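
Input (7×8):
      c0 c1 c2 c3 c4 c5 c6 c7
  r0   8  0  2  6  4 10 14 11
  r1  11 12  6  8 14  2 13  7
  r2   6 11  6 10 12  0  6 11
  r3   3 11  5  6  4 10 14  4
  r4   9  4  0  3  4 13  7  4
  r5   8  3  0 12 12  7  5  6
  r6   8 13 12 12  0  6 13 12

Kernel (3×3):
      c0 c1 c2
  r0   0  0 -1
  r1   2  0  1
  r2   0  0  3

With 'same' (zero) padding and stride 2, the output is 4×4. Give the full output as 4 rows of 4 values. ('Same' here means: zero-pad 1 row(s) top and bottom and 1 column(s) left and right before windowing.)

Output[0,0]: The receptive field on the zero-padded input at this output position is [0 0 0 / 0 8 0 / 0 11 12]. Elementwise product with the kernel and sum: 0·-1 + 0·2 + 0·1 + 12·3.
Output[0,1]: The receptive field on the zero-padded input at this output position is [0 0 0 / 0 2 6 / 12 6 8]. Elementwise product with the kernel and sum: 0·-1 + 0·2 + 6·1 + 8·3.

36 30 28 52
32 42 48 16
2 41 30 44
10 26 23 18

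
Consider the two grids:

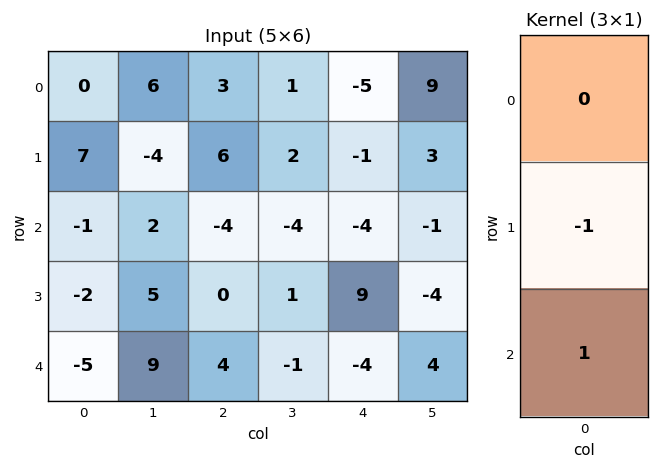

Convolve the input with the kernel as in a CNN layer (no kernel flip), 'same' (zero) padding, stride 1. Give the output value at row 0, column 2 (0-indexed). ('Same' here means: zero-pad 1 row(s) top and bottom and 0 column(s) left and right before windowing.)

3

The receptive field on the zero-padded input at this output position is [0 / 3 / 6]. Elementwise product with the kernel and sum: 3·-1 + 6·1.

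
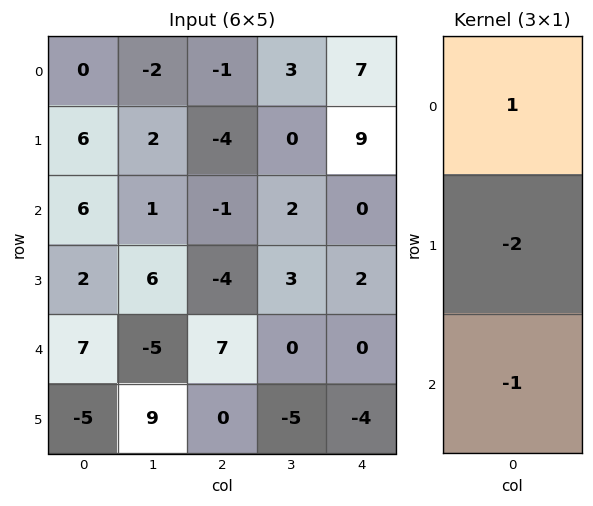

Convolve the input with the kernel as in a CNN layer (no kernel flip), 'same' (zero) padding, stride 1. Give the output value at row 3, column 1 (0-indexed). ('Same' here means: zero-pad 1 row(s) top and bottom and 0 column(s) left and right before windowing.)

The receptive field on the zero-padded input at this output position is [1 / 6 / -5]. Elementwise product with the kernel and sum: 1·1 + 6·-2 + -5·-1.

-6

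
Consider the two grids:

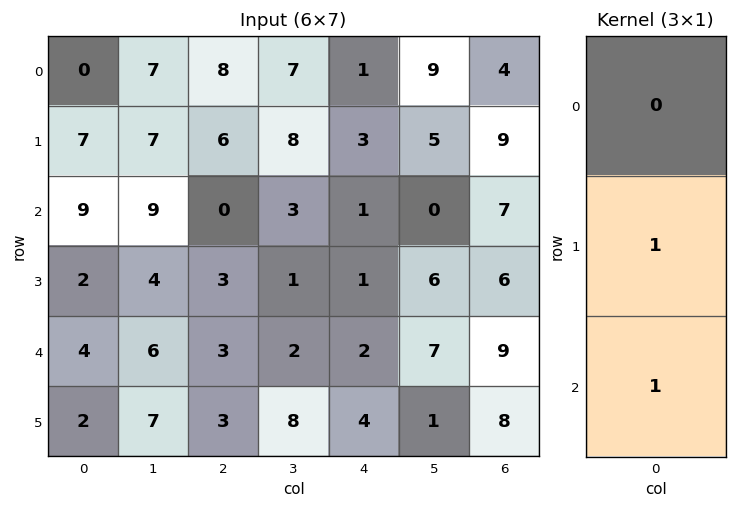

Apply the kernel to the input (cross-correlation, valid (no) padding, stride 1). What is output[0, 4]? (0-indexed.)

The receptive field on the input at this output position is [1 / 3 / 1]. Elementwise product with the kernel and sum: 3·1 + 1·1.

4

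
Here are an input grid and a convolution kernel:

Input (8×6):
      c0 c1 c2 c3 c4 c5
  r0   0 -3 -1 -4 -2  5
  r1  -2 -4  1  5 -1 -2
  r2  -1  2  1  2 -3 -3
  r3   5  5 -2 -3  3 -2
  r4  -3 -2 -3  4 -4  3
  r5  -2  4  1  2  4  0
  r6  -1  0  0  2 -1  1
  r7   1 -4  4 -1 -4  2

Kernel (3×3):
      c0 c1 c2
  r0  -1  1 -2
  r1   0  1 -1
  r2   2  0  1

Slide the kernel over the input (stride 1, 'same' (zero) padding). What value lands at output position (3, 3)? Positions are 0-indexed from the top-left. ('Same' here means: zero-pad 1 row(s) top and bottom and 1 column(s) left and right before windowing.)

-9

The receptive field on the zero-padded input at this output position is [1 2 -3 / -2 -3 3 / -3 4 -4]. Elementwise product with the kernel and sum: 1·-1 + 2·1 + -3·-2 + -3·1 + 3·-1 + -3·2 + -4·1.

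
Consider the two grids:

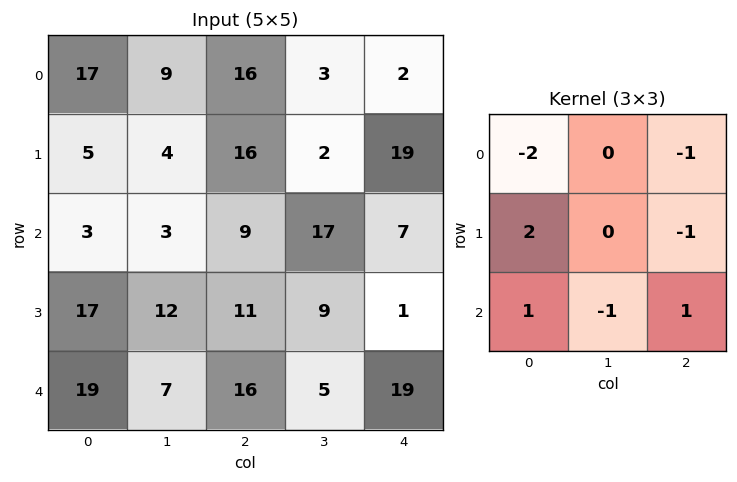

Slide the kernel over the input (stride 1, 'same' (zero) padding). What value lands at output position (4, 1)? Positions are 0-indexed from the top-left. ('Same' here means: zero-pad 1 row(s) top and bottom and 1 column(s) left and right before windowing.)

-23

The receptive field on the zero-padded input at this output position is [17 12 11 / 19 7 16 / 0 0 0]. Elementwise product with the kernel and sum: 17·-2 + 11·-1 + 19·2 + 16·-1 + 0·1 + 0·-1 + 0·1.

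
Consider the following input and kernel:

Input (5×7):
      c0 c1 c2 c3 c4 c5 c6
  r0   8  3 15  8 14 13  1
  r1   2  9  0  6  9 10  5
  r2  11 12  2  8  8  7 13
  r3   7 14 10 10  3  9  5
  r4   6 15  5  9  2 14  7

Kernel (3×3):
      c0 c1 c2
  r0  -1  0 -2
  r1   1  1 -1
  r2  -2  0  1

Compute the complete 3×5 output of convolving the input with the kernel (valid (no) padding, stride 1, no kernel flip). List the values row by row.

Output[0,0]: The receptive field on the input at this output position is [8 3 15 / 2 9 0 / 11 12 2]. Elementwise product with the kernel and sum: 8·-1 + 15·-2 + 2·1 + 9·1 + 0·-1 + 11·-2 + 2·1.
Output[0,1]: The receptive field on the input at this output position is [3 15 8 / 9 0 6 / 12 2 8]. Elementwise product with the kernel and sum: 3·-1 + 8·-2 + 9·1 + 0·1 + 6·-1 + 12·-2 + 8·1.

-47 -32 -42 -38 -5
15 -33 -33 -28 -18
-11 -35 -9 -22 -24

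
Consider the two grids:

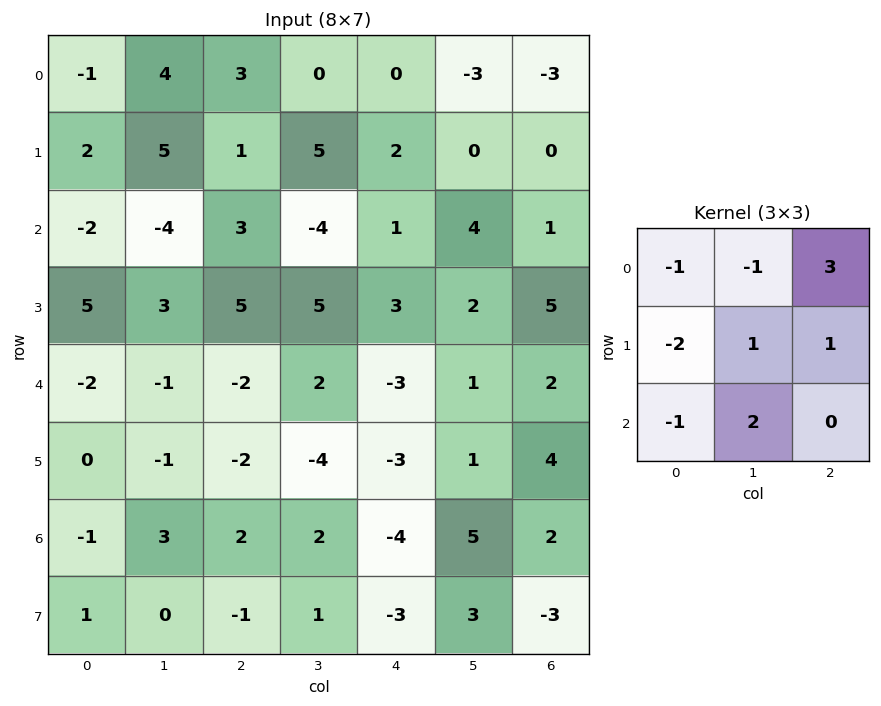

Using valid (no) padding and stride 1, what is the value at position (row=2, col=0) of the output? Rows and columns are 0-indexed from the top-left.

The receptive field on the input at this output position is [-2 -4 3 / 5 3 5 / -2 -1 -2]. Elementwise product with the kernel and sum: -2·-1 + -4·-1 + 3·3 + 5·-2 + 3·1 + 5·1 + -2·-1 + -1·2.

13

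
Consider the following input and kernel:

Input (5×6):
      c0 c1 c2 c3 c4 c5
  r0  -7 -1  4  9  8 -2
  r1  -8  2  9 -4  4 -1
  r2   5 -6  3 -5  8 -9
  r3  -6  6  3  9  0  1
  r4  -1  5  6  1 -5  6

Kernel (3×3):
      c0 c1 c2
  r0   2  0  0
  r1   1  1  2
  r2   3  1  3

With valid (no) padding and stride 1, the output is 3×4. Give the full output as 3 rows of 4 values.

16 -29 49 -18
-14 39 50 7
36 39 22 17

Output[0,0]: The receptive field on the input at this output position is [-7 -1 4 / -8 2 9 / 5 -6 3]. Elementwise product with the kernel and sum: -7·2 + -8·1 + 2·1 + 9·2 + 5·3 + -6·1 + 3·3.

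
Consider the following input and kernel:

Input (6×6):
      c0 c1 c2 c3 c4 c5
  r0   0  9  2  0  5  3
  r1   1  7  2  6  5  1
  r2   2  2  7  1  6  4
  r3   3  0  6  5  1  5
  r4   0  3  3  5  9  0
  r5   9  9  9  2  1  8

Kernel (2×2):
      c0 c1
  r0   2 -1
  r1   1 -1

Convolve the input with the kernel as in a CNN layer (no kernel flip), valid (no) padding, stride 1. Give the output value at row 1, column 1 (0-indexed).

The receptive field on the input at this output position is [7 2 / 2 7]. Elementwise product with the kernel and sum: 7·2 + 2·-1 + 2·1 + 7·-1.

7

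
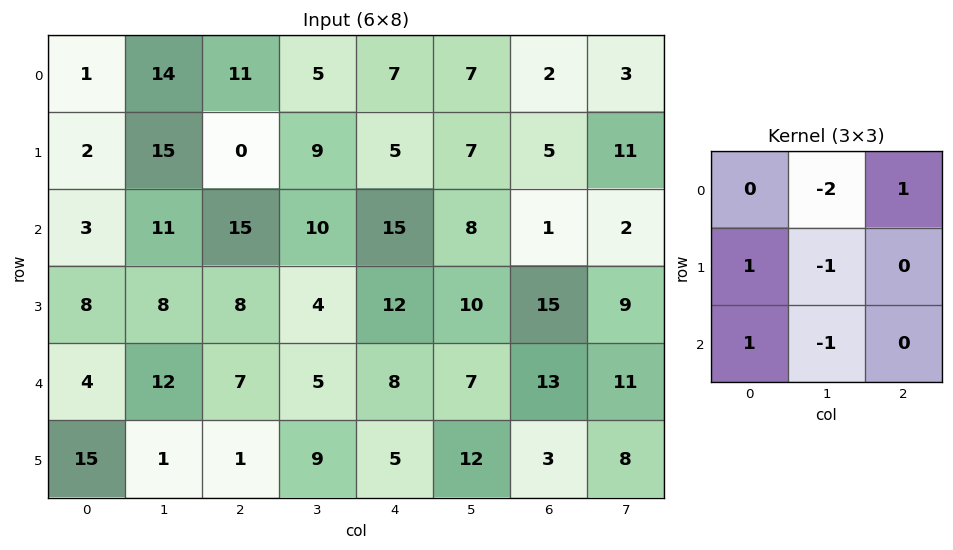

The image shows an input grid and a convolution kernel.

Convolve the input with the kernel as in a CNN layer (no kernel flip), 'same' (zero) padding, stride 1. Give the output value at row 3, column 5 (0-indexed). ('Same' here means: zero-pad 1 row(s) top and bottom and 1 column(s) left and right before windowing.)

-12

The receptive field on the zero-padded input at this output position is [15 8 1 / 12 10 15 / 8 7 13]. Elementwise product with the kernel and sum: 8·-2 + 1·1 + 12·1 + 10·-1 + 8·1 + 7·-1.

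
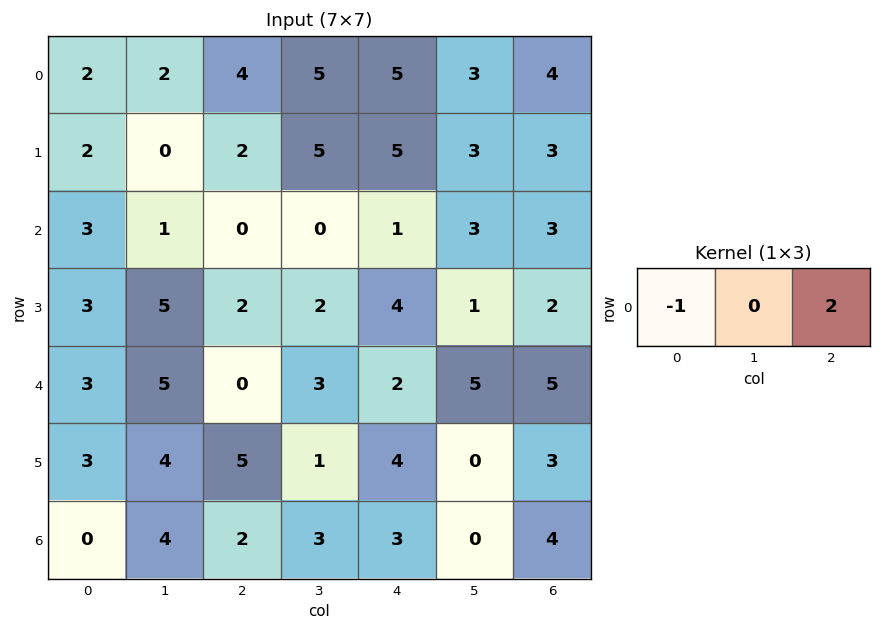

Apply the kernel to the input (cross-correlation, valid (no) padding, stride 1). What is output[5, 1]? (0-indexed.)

The receptive field on the input at this output position is [4 5 1]. Elementwise product with the kernel and sum: 4·-1 + 1·2.

-2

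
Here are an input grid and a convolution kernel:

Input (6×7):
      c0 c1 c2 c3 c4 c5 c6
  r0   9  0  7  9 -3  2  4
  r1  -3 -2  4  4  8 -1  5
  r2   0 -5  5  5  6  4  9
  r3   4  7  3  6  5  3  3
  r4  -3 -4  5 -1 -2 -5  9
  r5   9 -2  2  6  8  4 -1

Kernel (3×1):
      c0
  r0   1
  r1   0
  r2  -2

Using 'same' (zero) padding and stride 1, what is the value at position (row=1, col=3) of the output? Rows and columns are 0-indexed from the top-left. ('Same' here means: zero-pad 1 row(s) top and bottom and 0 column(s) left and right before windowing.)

The receptive field on the zero-padded input at this output position is [9 / 4 / 5]. Elementwise product with the kernel and sum: 9·1 + 5·-2.

-1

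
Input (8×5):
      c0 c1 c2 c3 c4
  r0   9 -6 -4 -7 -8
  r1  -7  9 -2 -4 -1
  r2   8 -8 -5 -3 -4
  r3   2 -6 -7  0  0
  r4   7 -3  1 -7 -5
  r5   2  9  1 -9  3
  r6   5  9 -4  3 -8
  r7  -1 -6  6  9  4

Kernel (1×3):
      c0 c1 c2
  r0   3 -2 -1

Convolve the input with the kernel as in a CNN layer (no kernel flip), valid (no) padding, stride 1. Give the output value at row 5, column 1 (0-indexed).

34

The receptive field on the input at this output position is [9 1 -9]. Elementwise product with the kernel and sum: 9·3 + 1·-2 + -9·-1.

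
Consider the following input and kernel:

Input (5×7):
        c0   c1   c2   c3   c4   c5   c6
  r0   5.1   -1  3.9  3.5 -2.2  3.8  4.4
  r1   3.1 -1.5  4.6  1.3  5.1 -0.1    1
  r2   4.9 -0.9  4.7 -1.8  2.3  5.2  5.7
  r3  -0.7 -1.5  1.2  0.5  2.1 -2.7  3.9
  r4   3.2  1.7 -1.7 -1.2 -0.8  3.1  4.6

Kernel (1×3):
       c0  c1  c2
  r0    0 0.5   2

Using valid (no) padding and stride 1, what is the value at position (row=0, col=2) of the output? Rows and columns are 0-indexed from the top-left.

-2.65

The receptive field on the input at this output position is [3.9 3.5 -2.2]. Elementwise product with the kernel and sum: 3.5·0.5 + -2.2·2.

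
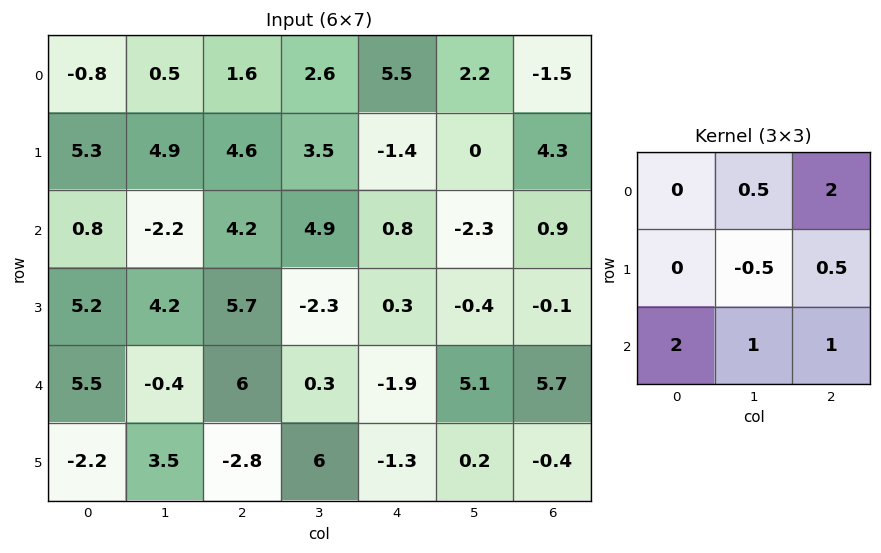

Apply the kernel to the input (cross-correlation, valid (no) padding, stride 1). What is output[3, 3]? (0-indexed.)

13.75

The receptive field on the input at this output position is [-2.3 0.3 -0.4 / 0.3 -1.9 5.1 / 6 -1.3 0.2]. Elementwise product with the kernel and sum: 0.3·0.5 + -0.4·2 + -1.9·-0.5 + 5.1·0.5 + 6·2 + -1.3·1 + 0.2·1.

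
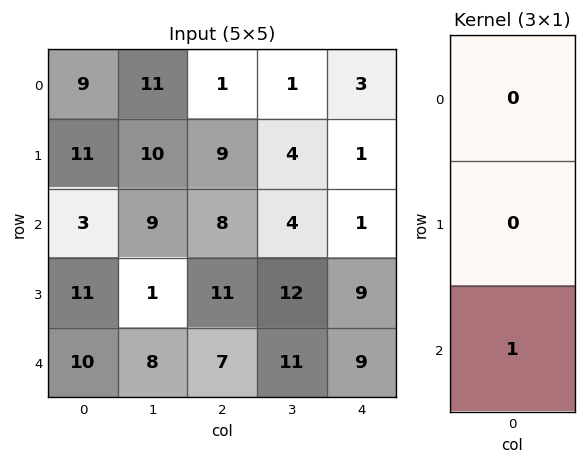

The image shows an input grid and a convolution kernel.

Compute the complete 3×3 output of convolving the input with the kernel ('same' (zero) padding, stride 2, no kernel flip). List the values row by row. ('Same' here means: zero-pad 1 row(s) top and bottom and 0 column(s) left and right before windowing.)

Output[0,0]: The receptive field on the zero-padded input at this output position is [0 / 9 / 11]. Elementwise product with the kernel and sum: 11·1.
Output[0,1]: The receptive field on the zero-padded input at this output position is [0 / 1 / 9]. Elementwise product with the kernel and sum: 9·1.

11 9 1
11 11 9
0 0 0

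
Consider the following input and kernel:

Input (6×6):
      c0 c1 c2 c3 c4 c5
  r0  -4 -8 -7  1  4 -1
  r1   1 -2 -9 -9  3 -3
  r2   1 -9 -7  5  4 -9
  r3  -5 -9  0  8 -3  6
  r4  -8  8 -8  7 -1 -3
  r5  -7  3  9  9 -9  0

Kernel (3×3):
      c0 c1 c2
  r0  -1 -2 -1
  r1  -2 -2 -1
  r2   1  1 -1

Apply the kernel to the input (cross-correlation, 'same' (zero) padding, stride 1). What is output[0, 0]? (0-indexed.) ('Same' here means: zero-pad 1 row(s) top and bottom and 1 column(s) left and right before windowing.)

The receptive field on the zero-padded input at this output position is [0 0 0 / 0 -4 -8 / 0 1 -2]. Elementwise product with the kernel and sum: 0·-1 + 0·-2 + 0·-1 + 0·-2 + -4·-2 + -8·-1 + 0·1 + 1·1 + -2·-1.

19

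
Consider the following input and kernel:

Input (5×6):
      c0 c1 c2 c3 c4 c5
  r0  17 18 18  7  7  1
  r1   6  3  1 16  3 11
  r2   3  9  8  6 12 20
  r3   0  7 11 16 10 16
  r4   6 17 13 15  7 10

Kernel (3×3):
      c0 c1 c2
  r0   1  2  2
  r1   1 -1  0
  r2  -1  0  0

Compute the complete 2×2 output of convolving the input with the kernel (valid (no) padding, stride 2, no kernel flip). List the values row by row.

Output[0,0]: The receptive field on the input at this output position is [17 18 18 / 6 3 1 / 3 9 8]. Elementwise product with the kernel and sum: 17·1 + 18·2 + 18·2 + 6·1 + 3·-1 + 3·-1.

89 23
24 26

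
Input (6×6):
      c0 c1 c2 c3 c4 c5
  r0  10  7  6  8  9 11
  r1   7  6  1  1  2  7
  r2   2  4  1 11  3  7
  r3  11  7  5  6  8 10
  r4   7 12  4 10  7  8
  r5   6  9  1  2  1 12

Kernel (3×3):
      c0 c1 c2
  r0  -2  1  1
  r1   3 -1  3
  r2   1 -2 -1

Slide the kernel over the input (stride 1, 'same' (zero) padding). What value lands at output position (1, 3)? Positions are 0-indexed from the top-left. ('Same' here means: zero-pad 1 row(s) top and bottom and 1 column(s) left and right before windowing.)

-11

The receptive field on the zero-padded input at this output position is [6 8 9 / 1 1 2 / 1 11 3]. Elementwise product with the kernel and sum: 6·-2 + 8·1 + 9·1 + 1·3 + 1·-1 + 2·3 + 1·1 + 11·-2 + 3·-1.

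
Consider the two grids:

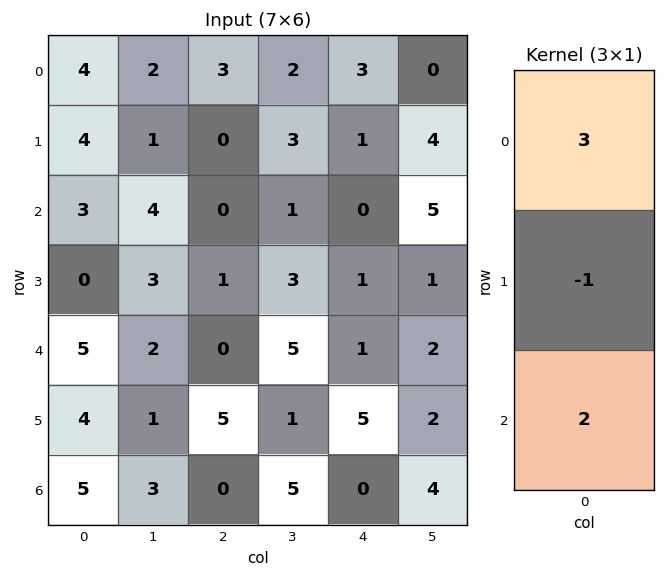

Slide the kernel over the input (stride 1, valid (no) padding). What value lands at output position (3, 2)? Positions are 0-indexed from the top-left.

The receptive field on the input at this output position is [1 / 0 / 5]. Elementwise product with the kernel and sum: 1·3 + 0·-1 + 5·2.

13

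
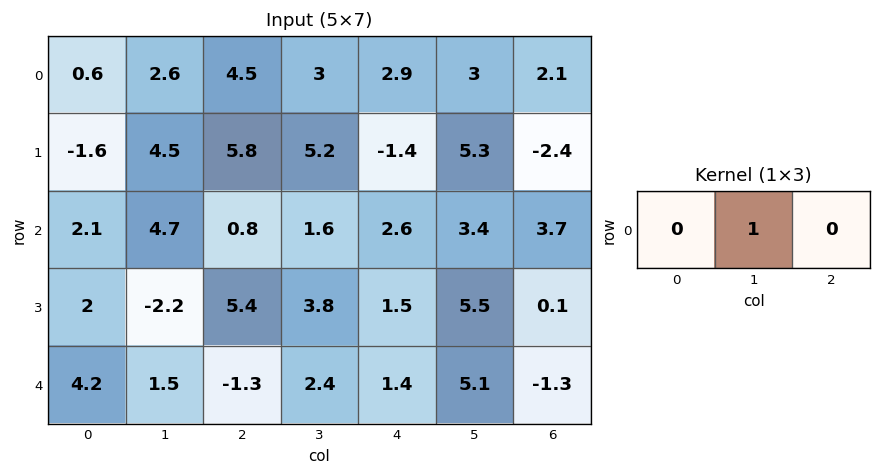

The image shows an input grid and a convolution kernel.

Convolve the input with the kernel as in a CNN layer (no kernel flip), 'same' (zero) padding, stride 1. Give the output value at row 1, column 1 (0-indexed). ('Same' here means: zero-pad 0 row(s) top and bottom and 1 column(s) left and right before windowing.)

The receptive field on the zero-padded input at this output position is [-1.6 4.5 5.8]. Elementwise product with the kernel and sum: 4.5·1.

4.5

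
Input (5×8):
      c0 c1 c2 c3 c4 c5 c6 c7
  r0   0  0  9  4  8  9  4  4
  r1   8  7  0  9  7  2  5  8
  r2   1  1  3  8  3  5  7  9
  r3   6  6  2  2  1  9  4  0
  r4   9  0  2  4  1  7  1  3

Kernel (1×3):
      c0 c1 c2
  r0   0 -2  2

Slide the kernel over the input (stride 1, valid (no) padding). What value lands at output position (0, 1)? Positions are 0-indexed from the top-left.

-10

The receptive field on the input at this output position is [0 9 4]. Elementwise product with the kernel and sum: 9·-2 + 4·2.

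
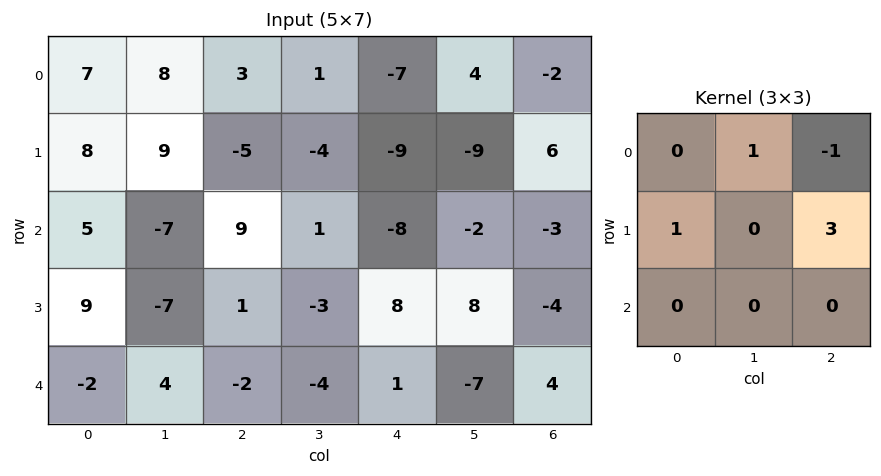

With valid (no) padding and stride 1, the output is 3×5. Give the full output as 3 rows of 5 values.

Output[0,0]: The receptive field on the input at this output position is [7 8 3 / 8 9 -5 / 5 -7 9]. Elementwise product with the kernel and sum: 8·1 + 3·-1 + 8·1 + -5·3.

-2 -1 -24 -42 15
46 -5 -10 -5 -32
-4 -8 34 15 -3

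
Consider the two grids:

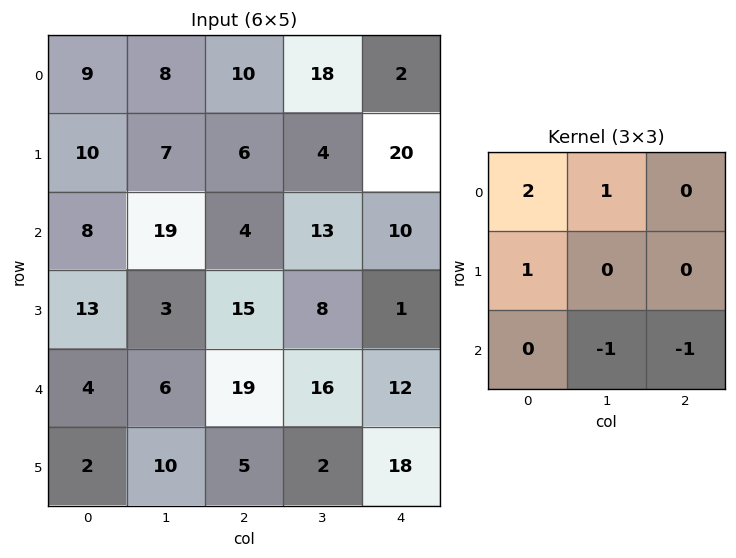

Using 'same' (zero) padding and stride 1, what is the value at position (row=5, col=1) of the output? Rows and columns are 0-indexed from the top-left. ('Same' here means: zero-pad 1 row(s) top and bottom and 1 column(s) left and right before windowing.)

16

The receptive field on the zero-padded input at this output position is [4 6 19 / 2 10 5 / 0 0 0]. Elementwise product with the kernel and sum: 4·2 + 6·1 + 2·1 + 0·-1 + 0·-1.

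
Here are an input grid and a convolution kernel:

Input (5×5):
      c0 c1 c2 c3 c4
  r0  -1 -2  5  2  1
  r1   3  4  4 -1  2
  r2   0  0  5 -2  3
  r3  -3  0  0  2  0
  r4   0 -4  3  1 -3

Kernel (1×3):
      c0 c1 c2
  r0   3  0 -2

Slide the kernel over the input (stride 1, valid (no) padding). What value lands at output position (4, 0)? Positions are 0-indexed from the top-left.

The receptive field on the input at this output position is [0 -4 3]. Elementwise product with the kernel and sum: 0·3 + 3·-2.

-6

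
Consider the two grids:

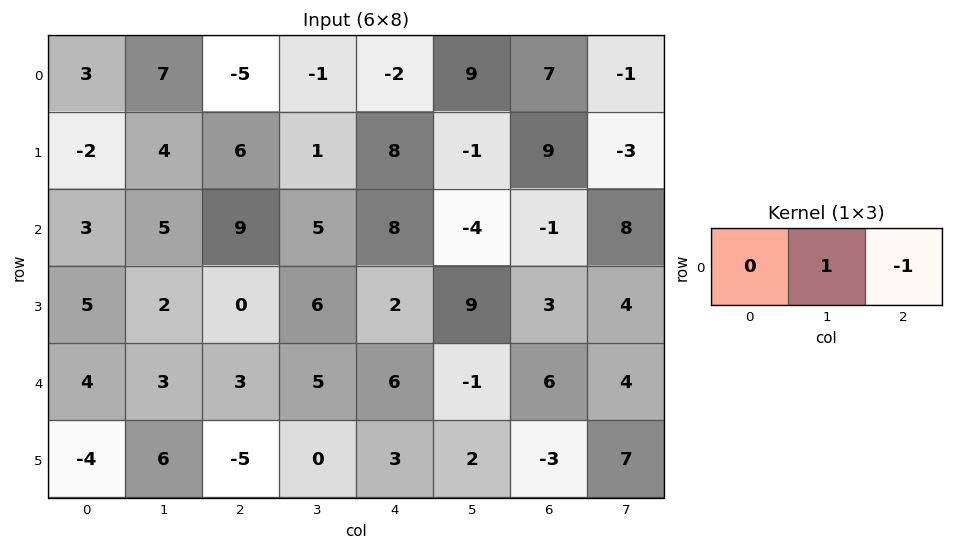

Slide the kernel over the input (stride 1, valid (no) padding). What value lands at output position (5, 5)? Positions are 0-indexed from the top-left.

-10

The receptive field on the input at this output position is [2 -3 7]. Elementwise product with the kernel and sum: -3·1 + 7·-1.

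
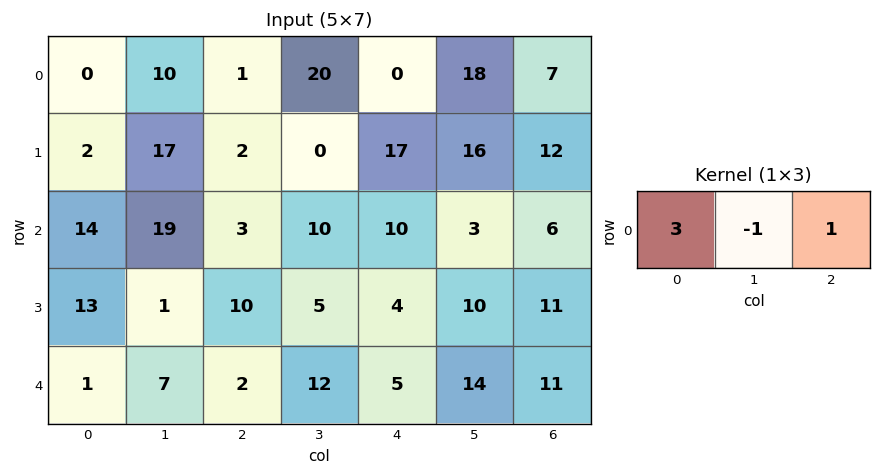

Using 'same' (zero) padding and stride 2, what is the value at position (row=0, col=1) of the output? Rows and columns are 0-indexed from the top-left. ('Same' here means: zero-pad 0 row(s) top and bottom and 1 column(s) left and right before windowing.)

49

The receptive field on the zero-padded input at this output position is [10 1 20]. Elementwise product with the kernel and sum: 10·3 + 1·-1 + 20·1.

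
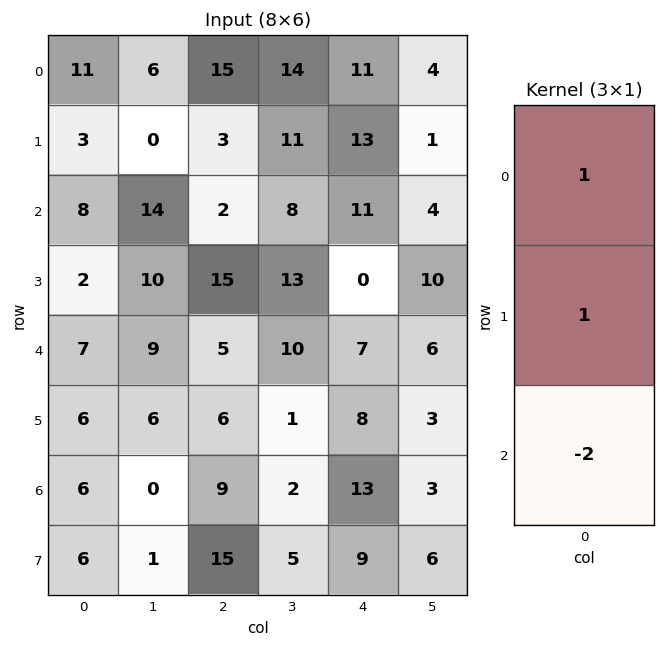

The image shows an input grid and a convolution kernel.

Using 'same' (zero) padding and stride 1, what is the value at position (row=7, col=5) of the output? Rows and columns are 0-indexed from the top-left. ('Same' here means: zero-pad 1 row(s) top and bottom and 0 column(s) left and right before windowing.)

9

The receptive field on the zero-padded input at this output position is [3 / 6 / 0]. Elementwise product with the kernel and sum: 3·1 + 6·1 + 0·-2.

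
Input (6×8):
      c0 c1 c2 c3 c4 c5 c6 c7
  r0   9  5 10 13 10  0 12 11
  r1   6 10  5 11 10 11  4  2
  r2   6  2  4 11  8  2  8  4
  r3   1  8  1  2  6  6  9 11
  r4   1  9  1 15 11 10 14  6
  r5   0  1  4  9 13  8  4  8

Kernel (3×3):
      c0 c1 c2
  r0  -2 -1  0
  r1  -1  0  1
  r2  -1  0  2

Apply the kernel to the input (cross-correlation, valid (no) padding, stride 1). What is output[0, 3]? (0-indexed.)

The receptive field on the input at this output position is [13 10 0 / 11 10 11 / 11 8 2]. Elementwise product with the kernel and sum: 13·-2 + 10·-1 + 11·-1 + 11·1 + 11·-1 + 2·2.

-43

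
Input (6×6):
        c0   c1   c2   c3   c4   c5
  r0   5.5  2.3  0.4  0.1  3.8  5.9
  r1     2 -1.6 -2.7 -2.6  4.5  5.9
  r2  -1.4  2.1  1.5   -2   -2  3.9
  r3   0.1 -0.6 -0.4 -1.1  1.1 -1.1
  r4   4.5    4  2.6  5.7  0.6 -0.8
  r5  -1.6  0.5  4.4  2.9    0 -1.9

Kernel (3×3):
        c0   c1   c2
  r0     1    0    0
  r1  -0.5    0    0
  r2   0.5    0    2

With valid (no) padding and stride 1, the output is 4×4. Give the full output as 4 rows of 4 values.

6.8 0.15 -1.5 8.2
1.95 -5.15 -1.45 -4.35
6 15.8 4.2 -0.2
5.85 3.45 0.5 -6.3

Output[0,0]: The receptive field on the input at this output position is [5.5 2.3 0.4 / 2 -1.6 -2.7 / -1.4 2.1 1.5]. Elementwise product with the kernel and sum: 5.5·1 + 2·-0.5 + -1.4·0.5 + 1.5·2.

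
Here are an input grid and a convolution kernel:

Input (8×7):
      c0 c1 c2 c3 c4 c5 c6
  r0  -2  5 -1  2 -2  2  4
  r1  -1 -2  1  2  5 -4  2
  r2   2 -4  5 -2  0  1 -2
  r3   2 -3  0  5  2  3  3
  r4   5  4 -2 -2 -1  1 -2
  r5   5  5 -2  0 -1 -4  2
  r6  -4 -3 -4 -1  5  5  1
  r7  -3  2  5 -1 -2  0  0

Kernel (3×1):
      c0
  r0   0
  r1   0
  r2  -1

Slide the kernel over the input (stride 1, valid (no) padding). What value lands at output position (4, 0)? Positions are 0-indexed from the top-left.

4

The receptive field on the input at this output position is [5 / 5 / -4]. Elementwise product with the kernel and sum: -4·-1.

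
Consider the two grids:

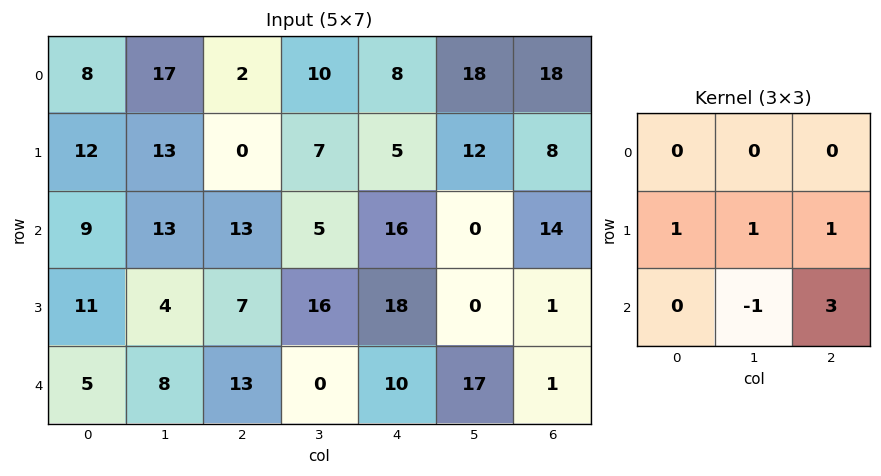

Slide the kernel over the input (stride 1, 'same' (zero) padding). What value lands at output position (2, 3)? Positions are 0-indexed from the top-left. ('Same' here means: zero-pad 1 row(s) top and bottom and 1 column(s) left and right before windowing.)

The receptive field on the zero-padded input at this output position is [0 7 5 / 13 5 16 / 7 16 18]. Elementwise product with the kernel and sum: 13·1 + 5·1 + 16·1 + 16·-1 + 18·3.

72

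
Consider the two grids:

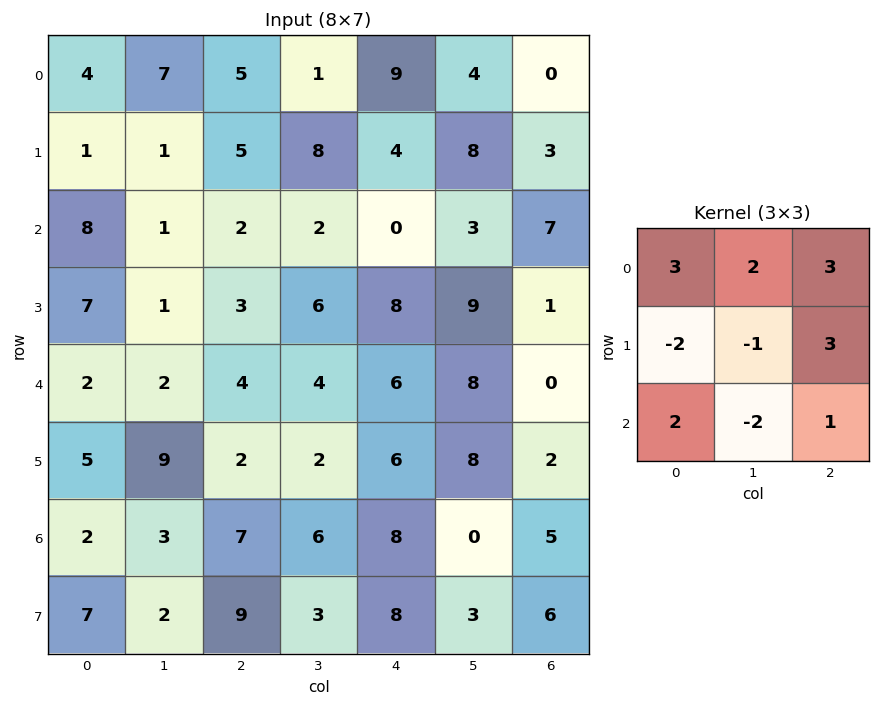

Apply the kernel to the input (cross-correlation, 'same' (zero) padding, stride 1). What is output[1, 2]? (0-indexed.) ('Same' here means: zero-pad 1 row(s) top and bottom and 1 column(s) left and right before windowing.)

The receptive field on the zero-padded input at this output position is [7 5 1 / 1 5 8 / 1 2 2]. Elementwise product with the kernel and sum: 7·3 + 5·2 + 1·3 + 1·-2 + 5·-1 + 8·3 + 1·2 + 2·-2 + 2·1.

51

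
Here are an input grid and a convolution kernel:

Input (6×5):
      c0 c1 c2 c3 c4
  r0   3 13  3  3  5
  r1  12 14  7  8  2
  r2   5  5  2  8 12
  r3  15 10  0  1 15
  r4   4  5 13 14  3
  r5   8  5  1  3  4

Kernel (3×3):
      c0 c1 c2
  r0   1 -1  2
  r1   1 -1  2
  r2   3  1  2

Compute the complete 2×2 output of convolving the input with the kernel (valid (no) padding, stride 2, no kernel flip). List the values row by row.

32 51
52 106

Output[0,0]: The receptive field on the input at this output position is [3 13 3 / 12 14 7 / 5 5 2]. Elementwise product with the kernel and sum: 3·1 + 13·-1 + 3·2 + 12·1 + 14·-1 + 7·2 + 5·3 + 5·1 + 2·2.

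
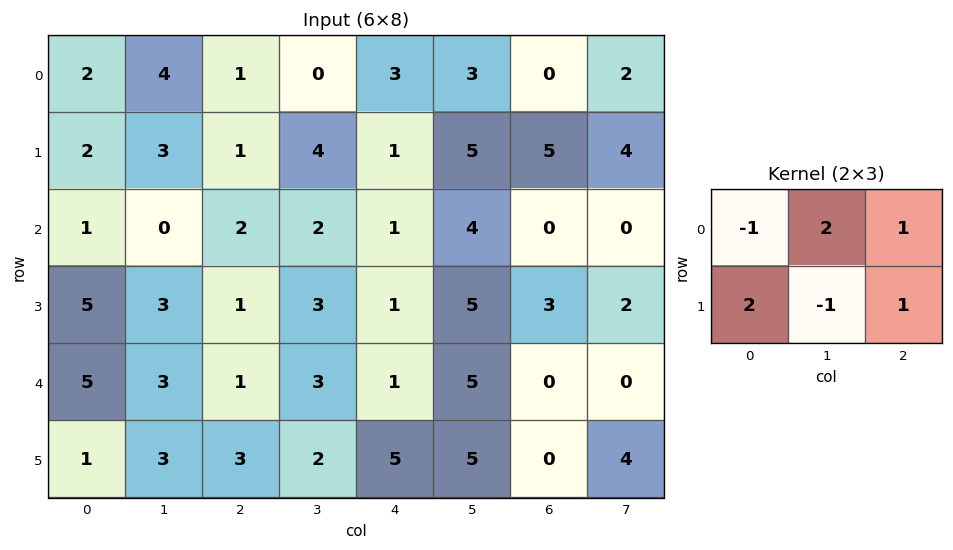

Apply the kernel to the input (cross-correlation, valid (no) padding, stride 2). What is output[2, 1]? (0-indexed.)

15

The receptive field on the input at this output position is [1 3 1 / 3 2 5]. Elementwise product with the kernel and sum: 1·-1 + 3·2 + 1·1 + 3·2 + 2·-1 + 5·1.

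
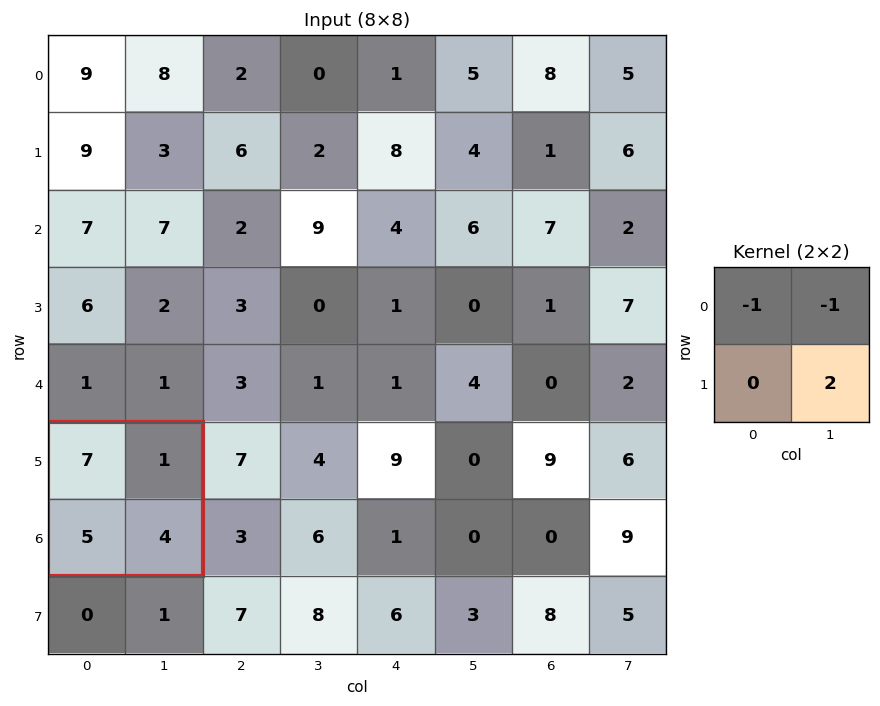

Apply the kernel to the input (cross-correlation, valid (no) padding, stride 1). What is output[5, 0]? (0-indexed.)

0

The receptive field on the input at this output position is [7 1 / 5 4]. Elementwise product with the kernel and sum: 7·-1 + 1·-1 + 4·2.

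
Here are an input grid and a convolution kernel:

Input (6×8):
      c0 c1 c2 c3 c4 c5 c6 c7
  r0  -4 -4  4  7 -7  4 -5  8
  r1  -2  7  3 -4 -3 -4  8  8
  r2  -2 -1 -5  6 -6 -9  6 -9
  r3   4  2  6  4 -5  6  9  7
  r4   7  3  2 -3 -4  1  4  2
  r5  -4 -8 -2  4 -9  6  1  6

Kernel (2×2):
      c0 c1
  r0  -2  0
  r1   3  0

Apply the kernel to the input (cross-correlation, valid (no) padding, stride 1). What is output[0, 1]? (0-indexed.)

29

The receptive field on the input at this output position is [-4 4 / 7 3]. Elementwise product with the kernel and sum: -4·-2 + 7·3.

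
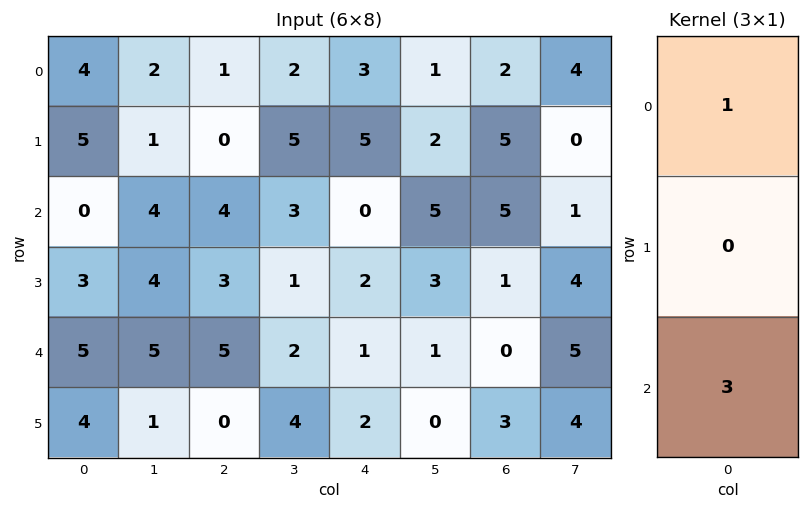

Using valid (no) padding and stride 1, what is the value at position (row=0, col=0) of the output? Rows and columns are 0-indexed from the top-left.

4

The receptive field on the input at this output position is [4 / 5 / 0]. Elementwise product with the kernel and sum: 4·1 + 0·3.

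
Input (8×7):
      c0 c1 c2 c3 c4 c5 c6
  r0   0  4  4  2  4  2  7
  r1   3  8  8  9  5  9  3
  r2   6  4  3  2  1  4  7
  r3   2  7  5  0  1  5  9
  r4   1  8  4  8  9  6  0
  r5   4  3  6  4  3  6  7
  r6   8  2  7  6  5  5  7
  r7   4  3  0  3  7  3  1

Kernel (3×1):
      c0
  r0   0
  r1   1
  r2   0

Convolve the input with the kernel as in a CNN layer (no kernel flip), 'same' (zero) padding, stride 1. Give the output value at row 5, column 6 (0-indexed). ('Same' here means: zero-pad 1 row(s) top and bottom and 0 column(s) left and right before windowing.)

7

The receptive field on the zero-padded input at this output position is [0 / 7 / 7]. Elementwise product with the kernel and sum: 7·1.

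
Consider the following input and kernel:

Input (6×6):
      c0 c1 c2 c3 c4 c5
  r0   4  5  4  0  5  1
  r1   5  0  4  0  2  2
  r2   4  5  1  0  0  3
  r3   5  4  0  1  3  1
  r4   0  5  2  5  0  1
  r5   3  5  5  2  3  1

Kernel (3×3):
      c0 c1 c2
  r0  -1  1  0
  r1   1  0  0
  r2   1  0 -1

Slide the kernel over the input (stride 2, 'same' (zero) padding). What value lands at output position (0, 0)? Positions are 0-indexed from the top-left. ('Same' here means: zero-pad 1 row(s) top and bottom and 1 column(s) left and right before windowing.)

The receptive field on the zero-padded input at this output position is [0 0 0 / 0 4 5 / 0 5 0]. Elementwise product with the kernel and sum: 0·-1 + 0·1 + 0·1 + 0·1 + 0·-1.

0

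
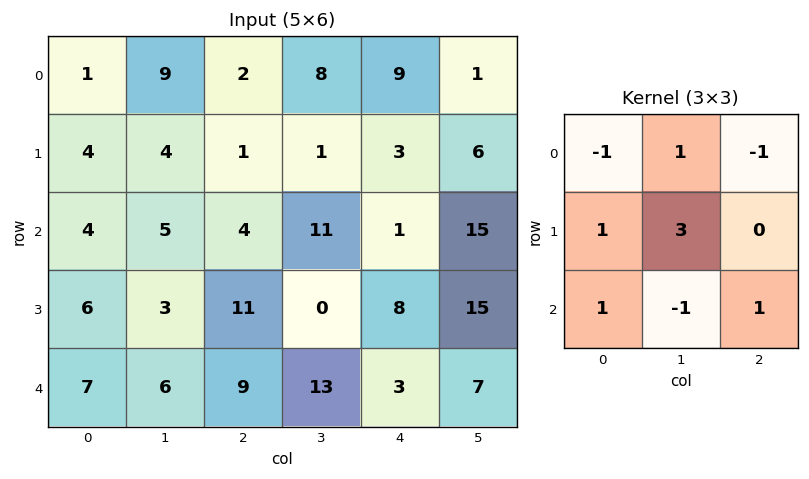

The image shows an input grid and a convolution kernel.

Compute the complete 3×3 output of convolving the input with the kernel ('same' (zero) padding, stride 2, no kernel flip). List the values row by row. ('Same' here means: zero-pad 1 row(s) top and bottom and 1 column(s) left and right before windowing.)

Output[0,0]: The receptive field on the zero-padded input at this output position is [0 0 0 / 0 1 9 / 0 4 4]. Elementwise product with the kernel and sum: 0·-1 + 0·1 + 0·-1 + 0·1 + 1·3 + 0·1 + 4·-1 + 4·1.

3 19 39
9 5 17
24 41 15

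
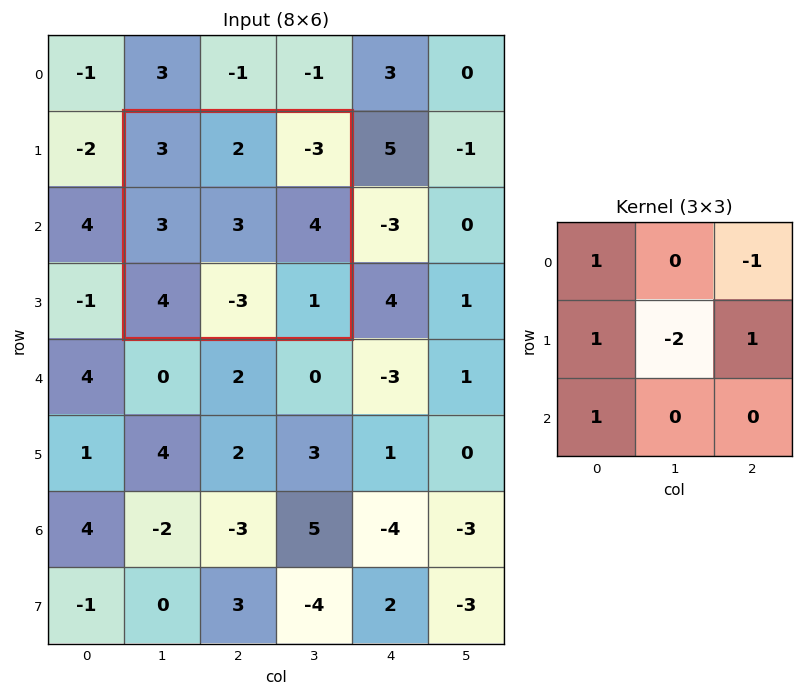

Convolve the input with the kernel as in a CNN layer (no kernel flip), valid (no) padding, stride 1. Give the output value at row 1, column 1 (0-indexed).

11

The receptive field on the input at this output position is [3 2 -3 / 3 3 4 / 4 -3 1]. Elementwise product with the kernel and sum: 3·1 + -3·-1 + 3·1 + 3·-2 + 4·1 + 4·1.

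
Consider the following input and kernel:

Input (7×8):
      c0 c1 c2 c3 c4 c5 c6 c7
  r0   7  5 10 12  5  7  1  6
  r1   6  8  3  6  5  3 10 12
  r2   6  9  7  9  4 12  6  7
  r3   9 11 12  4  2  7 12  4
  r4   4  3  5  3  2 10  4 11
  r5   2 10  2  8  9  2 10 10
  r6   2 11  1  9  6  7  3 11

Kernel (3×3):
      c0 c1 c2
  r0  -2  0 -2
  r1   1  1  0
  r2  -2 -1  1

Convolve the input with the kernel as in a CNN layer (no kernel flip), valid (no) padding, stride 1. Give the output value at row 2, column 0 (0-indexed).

The receptive field on the input at this output position is [6 9 7 / 9 11 12 / 4 3 5]. Elementwise product with the kernel and sum: 6·-2 + 7·-2 + 9·1 + 11·1 + 4·-2 + 3·-1 + 5·1.

-12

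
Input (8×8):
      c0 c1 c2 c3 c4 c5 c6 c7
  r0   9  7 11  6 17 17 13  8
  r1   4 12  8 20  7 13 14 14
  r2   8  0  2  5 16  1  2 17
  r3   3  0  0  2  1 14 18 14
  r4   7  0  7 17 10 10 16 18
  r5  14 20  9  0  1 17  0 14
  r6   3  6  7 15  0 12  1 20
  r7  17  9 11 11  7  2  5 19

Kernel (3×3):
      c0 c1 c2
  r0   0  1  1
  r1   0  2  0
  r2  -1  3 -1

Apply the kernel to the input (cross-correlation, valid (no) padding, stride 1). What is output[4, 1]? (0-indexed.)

42

The receptive field on the input at this output position is [0 7 17 / 20 9 0 / 6 7 15]. Elementwise product with the kernel and sum: 7·1 + 17·1 + 9·2 + 6·-1 + 7·3 + 15·-1.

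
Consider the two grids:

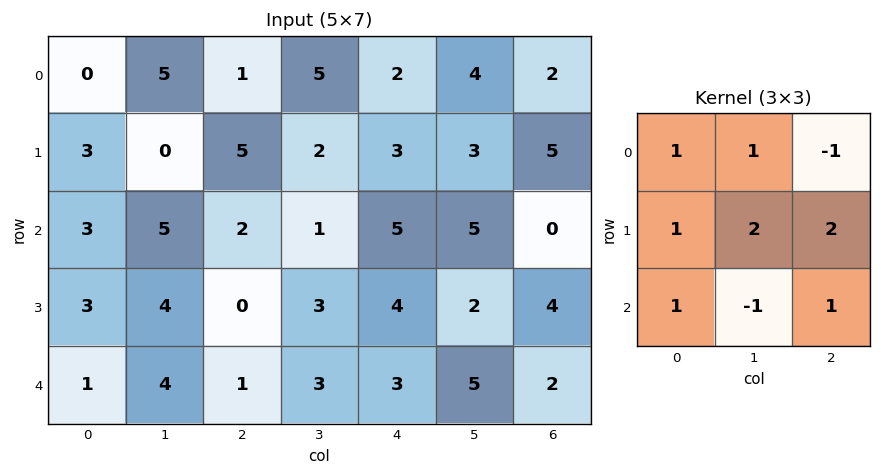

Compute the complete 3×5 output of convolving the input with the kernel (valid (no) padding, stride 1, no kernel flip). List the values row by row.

17 19 25 18 23
14 21 19 24 22
15 22 13 21 26

Output[0,0]: The receptive field on the input at this output position is [0 5 1 / 3 0 5 / 3 5 2]. Elementwise product with the kernel and sum: 0·1 + 5·1 + 1·-1 + 3·1 + 0·2 + 5·2 + 3·1 + 5·-1 + 2·1.
Output[0,1]: The receptive field on the input at this output position is [5 1 5 / 0 5 2 / 5 2 1]. Elementwise product with the kernel and sum: 5·1 + 1·1 + 5·-1 + 0·1 + 5·2 + 2·2 + 5·1 + 2·-1 + 1·1.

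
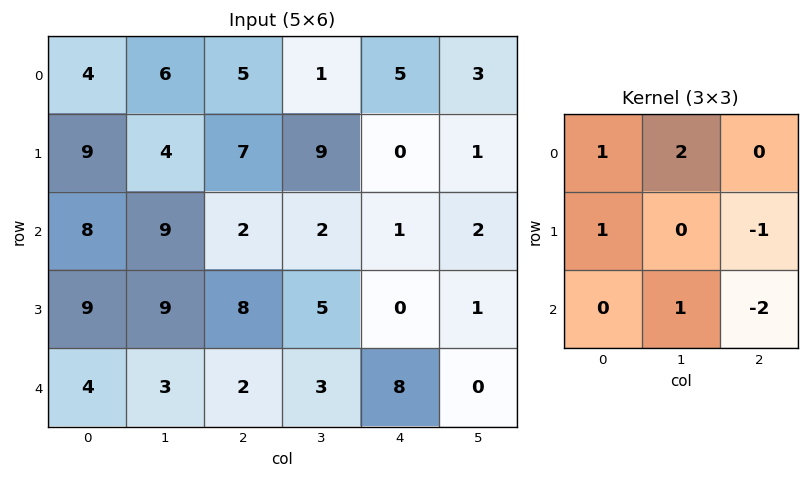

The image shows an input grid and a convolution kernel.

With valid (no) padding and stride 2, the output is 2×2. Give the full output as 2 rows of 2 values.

23 14
26 1

Output[0,0]: The receptive field on the input at this output position is [4 6 5 / 9 4 7 / 8 9 2]. Elementwise product with the kernel and sum: 4·1 + 6·2 + 9·1 + 7·-1 + 9·1 + 2·-2.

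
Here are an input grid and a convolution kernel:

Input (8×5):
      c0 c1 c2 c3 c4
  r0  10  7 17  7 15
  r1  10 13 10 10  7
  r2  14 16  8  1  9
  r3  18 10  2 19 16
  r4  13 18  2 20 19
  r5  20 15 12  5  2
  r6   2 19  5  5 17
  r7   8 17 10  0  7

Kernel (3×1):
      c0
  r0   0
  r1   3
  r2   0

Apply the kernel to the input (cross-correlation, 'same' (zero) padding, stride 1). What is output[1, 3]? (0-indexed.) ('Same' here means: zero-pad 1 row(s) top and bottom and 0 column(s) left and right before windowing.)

The receptive field on the zero-padded input at this output position is [7 / 10 / 1]. Elementwise product with the kernel and sum: 10·3.

30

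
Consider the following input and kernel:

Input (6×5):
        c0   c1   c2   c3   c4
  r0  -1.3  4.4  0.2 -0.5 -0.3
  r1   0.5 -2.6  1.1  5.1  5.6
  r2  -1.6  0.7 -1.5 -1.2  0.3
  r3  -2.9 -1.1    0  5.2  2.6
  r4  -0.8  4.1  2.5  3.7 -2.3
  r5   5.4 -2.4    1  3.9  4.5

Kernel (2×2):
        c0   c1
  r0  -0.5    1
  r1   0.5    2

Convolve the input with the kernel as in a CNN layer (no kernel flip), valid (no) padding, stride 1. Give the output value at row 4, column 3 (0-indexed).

The receptive field on the input at this output position is [3.7 -2.3 / 3.9 4.5]. Elementwise product with the kernel and sum: 3.7·-0.5 + -2.3·1 + 3.9·0.5 + 4.5·2.

6.8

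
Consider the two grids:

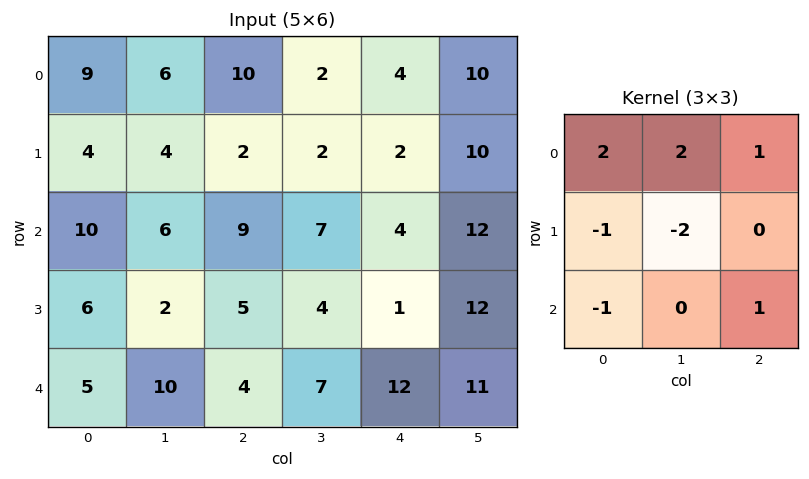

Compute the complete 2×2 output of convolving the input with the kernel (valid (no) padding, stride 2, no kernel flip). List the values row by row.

Output[0,0]: The receptive field on the input at this output position is [9 6 10 / 4 4 2 / 10 6 9]. Elementwise product with the kernel and sum: 9·2 + 6·2 + 10·1 + 4·-1 + 4·-2 + 10·-1 + 9·1.

27 17
30 31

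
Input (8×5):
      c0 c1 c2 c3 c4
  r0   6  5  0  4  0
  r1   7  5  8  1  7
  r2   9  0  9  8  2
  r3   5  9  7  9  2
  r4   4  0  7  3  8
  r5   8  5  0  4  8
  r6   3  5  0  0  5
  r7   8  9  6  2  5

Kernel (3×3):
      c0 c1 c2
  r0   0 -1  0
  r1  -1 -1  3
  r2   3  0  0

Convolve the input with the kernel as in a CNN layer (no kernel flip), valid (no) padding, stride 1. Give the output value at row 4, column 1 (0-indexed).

The receptive field on the input at this output position is [0 7 3 / 5 0 4 / 5 0 0]. Elementwise product with the kernel and sum: 7·-1 + 5·-1 + 0·-1 + 4·3 + 5·3.

15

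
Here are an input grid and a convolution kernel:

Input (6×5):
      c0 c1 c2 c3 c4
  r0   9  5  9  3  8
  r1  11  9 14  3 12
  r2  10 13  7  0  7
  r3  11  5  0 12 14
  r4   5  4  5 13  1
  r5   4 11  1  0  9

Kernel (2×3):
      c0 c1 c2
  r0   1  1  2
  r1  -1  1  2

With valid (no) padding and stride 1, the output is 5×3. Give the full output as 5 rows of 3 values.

58 31 41
65 23 48
31 39 61
25 56 50
28 25 37

Output[0,0]: The receptive field on the input at this output position is [9 5 9 / 11 9 14]. Elementwise product with the kernel and sum: 9·1 + 5·1 + 9·2 + 11·-1 + 9·1 + 14·2.
Output[0,1]: The receptive field on the input at this output position is [5 9 3 / 9 14 3]. Elementwise product with the kernel and sum: 5·1 + 9·1 + 3·2 + 9·-1 + 14·1 + 3·2.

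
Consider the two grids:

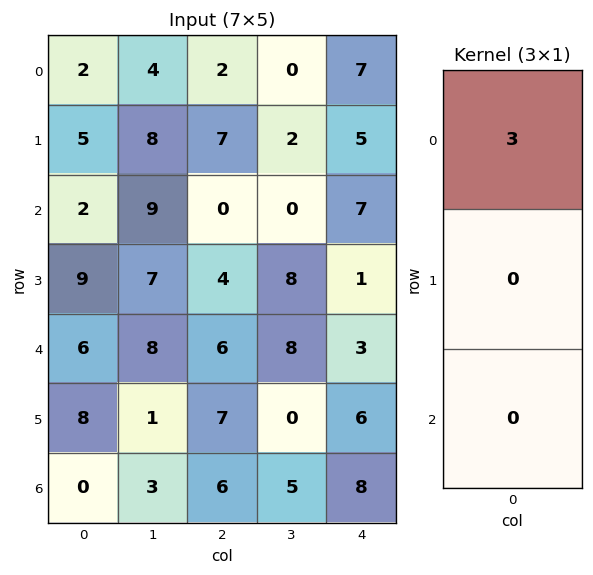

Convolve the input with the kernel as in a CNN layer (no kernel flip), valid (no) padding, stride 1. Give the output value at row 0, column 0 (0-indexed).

6

The receptive field on the input at this output position is [2 / 5 / 2]. Elementwise product with the kernel and sum: 2·3.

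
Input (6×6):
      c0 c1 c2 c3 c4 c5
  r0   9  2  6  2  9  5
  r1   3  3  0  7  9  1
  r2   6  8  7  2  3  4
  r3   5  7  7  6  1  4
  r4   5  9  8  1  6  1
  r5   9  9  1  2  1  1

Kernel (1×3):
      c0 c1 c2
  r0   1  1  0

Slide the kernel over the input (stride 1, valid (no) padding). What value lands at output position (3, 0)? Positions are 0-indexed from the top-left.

The receptive field on the input at this output position is [5 7 7]. Elementwise product with the kernel and sum: 5·1 + 7·1.

12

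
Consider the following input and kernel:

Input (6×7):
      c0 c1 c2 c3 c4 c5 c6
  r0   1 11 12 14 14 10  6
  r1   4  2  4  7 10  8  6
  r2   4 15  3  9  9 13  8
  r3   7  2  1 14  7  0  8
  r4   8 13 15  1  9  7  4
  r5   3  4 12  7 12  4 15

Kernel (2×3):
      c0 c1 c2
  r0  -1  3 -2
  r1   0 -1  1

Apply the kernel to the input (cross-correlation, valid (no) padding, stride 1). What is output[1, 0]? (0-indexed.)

The receptive field on the input at this output position is [4 2 4 / 4 15 3]. Elementwise product with the kernel and sum: 4·-1 + 2·3 + 4·-2 + 15·-1 + 3·1.

-18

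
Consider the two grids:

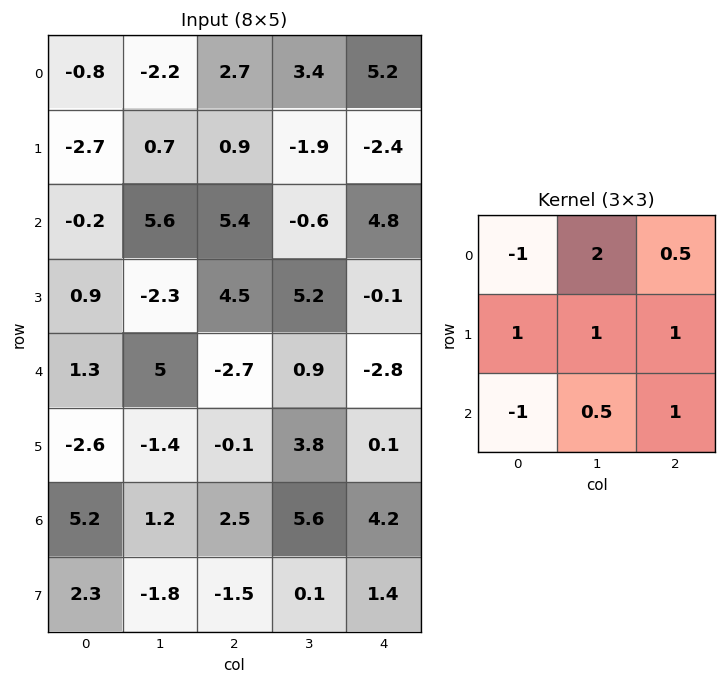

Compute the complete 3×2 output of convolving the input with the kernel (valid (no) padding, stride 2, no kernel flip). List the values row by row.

5.05 2.4
15.7 5.75
1.15 11.4

Output[0,0]: The receptive field on the input at this output position is [-0.8 -2.2 2.7 / -2.7 0.7 0.9 / -0.2 5.6 5.4]. Elementwise product with the kernel and sum: -0.8·-1 + -2.2·2 + 2.7·0.5 + -2.7·1 + 0.7·1 + 0.9·1 + -0.2·-1 + 5.6·0.5 + 5.4·1.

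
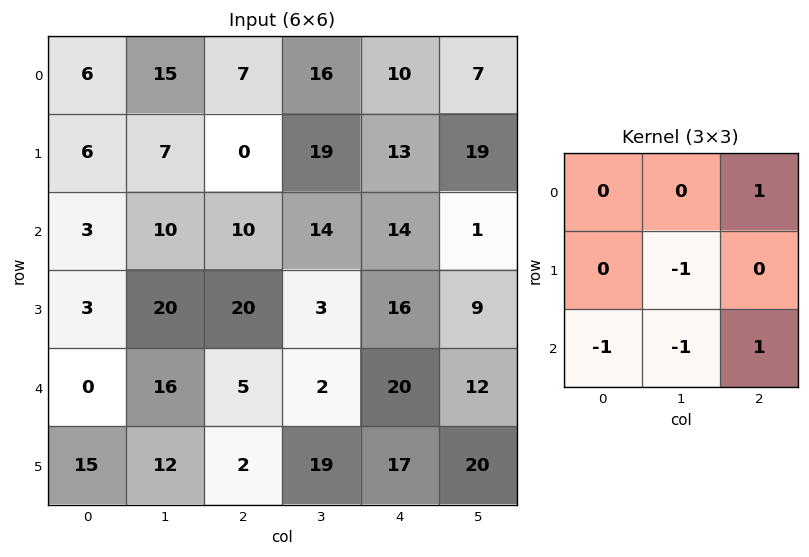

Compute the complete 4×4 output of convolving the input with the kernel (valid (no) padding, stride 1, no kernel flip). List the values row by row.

-3 10 -19 -33
-13 -28 -8 -5
-21 -25 24 -25
-21 3 10 -27

Output[0,0]: The receptive field on the input at this output position is [6 15 7 / 6 7 0 / 3 10 10]. Elementwise product with the kernel and sum: 7·1 + 7·-1 + 3·-1 + 10·-1 + 10·1.
Output[0,1]: The receptive field on the input at this output position is [15 7 16 / 7 0 19 / 10 10 14]. Elementwise product with the kernel and sum: 16·1 + 0·-1 + 10·-1 + 10·-1 + 14·1.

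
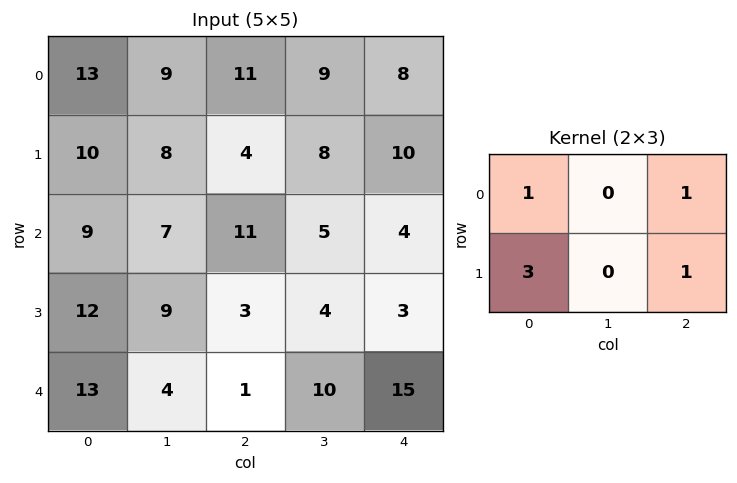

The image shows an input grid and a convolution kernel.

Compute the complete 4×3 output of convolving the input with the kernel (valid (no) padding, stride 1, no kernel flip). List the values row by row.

Output[0,0]: The receptive field on the input at this output position is [13 9 11 / 10 8 4]. Elementwise product with the kernel and sum: 13·1 + 11·1 + 10·3 + 4·1.
Output[0,1]: The receptive field on the input at this output position is [9 11 9 / 8 4 8]. Elementwise product with the kernel and sum: 9·1 + 9·1 + 8·3 + 8·1.

58 50 41
52 42 51
59 43 27
55 35 24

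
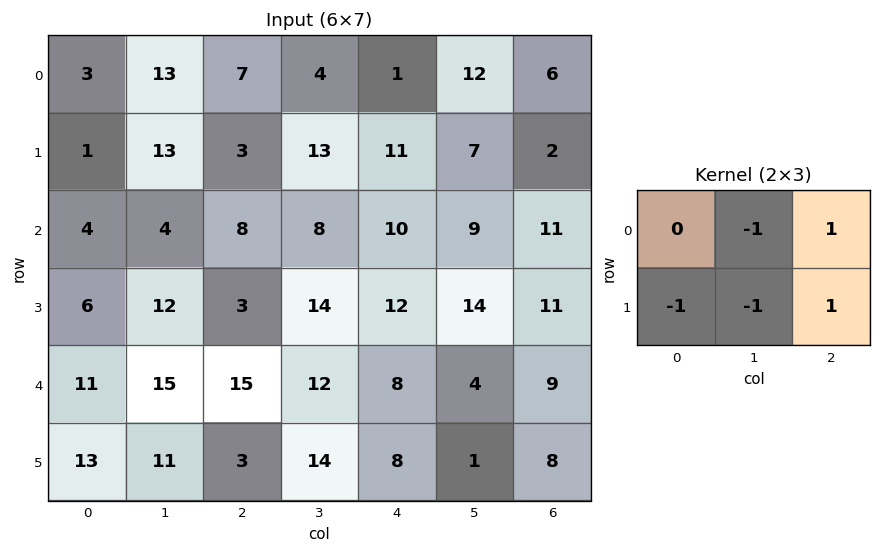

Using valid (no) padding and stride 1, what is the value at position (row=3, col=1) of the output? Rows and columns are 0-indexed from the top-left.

-7

The receptive field on the input at this output position is [12 3 14 / 15 15 12]. Elementwise product with the kernel and sum: 3·-1 + 14·1 + 15·-1 + 15·-1 + 12·1.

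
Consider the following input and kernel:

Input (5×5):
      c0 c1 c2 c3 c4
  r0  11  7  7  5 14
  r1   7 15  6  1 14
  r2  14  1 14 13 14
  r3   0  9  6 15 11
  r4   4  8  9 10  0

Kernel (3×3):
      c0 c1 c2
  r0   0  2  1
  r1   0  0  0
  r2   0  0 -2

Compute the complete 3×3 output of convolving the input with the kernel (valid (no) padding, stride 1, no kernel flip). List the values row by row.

-7 -7 -4
24 -17 -6
-2 21 40

Output[0,0]: The receptive field on the input at this output position is [11 7 7 / 7 15 6 / 14 1 14]. Elementwise product with the kernel and sum: 7·2 + 7·1 + 14·-2.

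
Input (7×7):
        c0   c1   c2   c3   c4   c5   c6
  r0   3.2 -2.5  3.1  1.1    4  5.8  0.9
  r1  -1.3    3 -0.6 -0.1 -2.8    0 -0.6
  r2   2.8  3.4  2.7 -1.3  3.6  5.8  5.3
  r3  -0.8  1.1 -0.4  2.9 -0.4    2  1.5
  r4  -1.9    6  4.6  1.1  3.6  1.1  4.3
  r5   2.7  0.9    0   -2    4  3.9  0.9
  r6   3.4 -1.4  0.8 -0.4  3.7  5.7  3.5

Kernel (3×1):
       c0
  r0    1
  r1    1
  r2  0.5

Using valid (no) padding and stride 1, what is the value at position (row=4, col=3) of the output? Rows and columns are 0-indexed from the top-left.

-1.1

The receptive field on the input at this output position is [1.1 / -2 / -0.4]. Elementwise product with the kernel and sum: 1.1·1 + -2·1 + -0.4·0.5.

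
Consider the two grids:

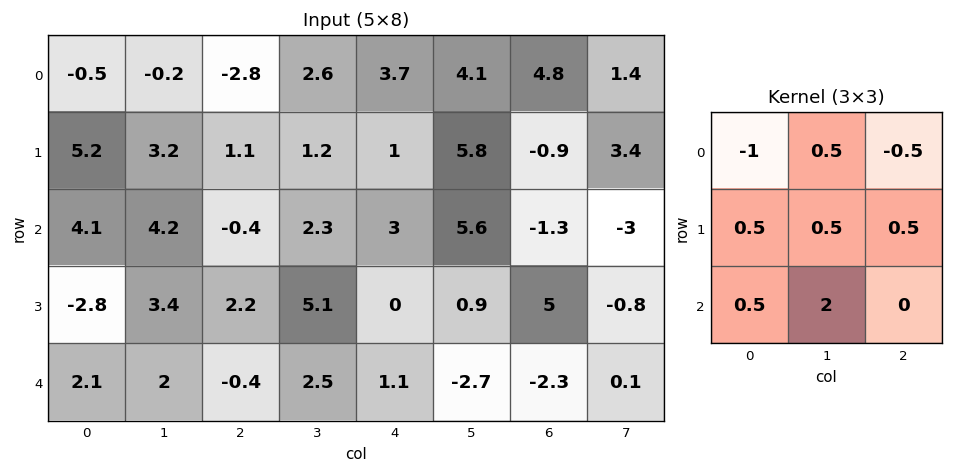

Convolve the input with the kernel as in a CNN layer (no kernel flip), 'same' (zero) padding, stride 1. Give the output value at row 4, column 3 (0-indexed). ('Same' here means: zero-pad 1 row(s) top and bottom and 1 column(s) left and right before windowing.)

The receptive field on the zero-padded input at this output position is [2.2 5.1 0 / -0.4 2.5 1.1 / 0 0 0]. Elementwise product with the kernel and sum: 2.2·-1 + 5.1·0.5 + 0·-0.5 + -0.4·0.5 + 2.5·0.5 + 1.1·0.5 + 0·0.5 + 0·2.

1.95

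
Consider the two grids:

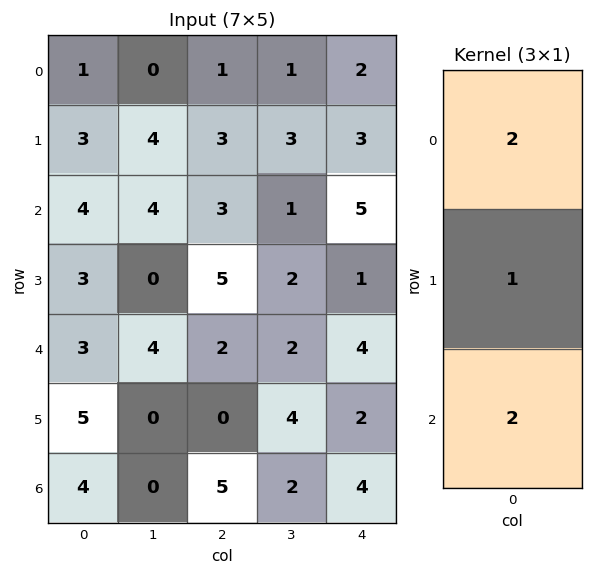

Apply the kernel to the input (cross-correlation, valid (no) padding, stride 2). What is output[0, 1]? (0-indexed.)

11

The receptive field on the input at this output position is [1 / 3 / 3]. Elementwise product with the kernel and sum: 1·2 + 3·1 + 3·2.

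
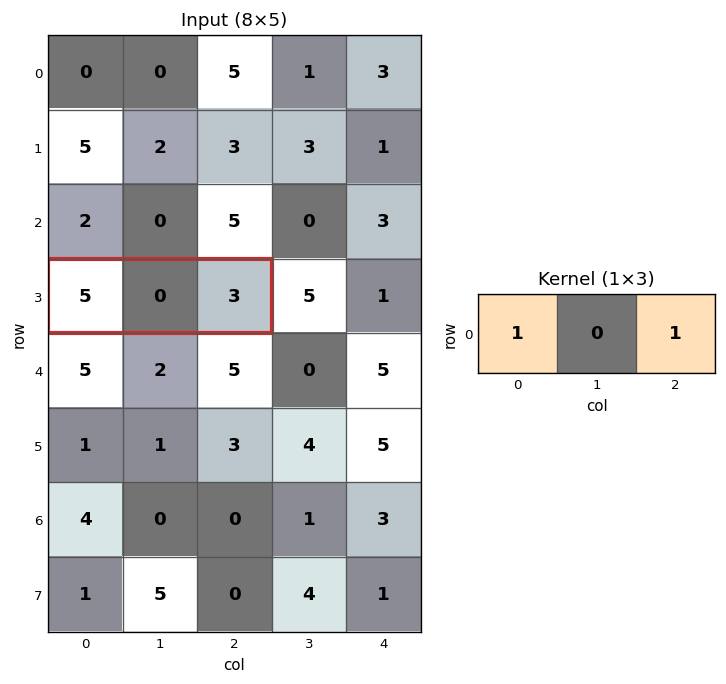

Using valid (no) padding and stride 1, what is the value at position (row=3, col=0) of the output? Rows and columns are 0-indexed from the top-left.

8

The receptive field on the input at this output position is [5 0 3]. Elementwise product with the kernel and sum: 5·1 + 3·1.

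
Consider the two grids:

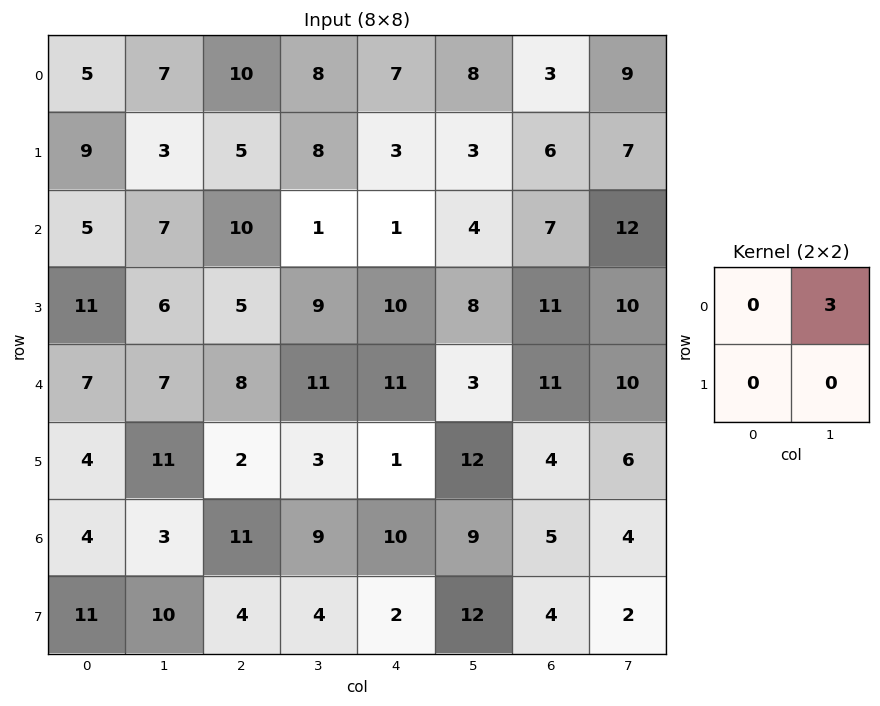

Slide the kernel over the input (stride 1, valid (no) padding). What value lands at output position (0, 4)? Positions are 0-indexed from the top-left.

The receptive field on the input at this output position is [7 8 / 3 3]. Elementwise product with the kernel and sum: 8·3.

24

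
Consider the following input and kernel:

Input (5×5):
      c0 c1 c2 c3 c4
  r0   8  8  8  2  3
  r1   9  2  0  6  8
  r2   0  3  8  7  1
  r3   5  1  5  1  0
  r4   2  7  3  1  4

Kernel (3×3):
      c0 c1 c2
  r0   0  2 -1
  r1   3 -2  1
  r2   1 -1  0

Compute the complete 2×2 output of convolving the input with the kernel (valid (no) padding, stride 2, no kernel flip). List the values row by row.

Output[0,0]: The receptive field on the input at this output position is [8 8 8 / 9 2 0 / 0 3 8]. Elementwise product with the kernel and sum: 8·2 + 8·-1 + 9·3 + 2·-2 + 0·1 + 0·1 + 3·-1.

28 -2
11 28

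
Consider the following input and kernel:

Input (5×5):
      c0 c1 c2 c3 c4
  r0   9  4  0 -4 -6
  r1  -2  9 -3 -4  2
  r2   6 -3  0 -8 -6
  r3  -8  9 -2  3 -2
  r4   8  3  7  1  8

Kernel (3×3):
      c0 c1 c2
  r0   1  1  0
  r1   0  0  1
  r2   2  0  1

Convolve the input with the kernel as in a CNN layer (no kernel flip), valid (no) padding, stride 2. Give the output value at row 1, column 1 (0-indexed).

The receptive field on the input at this output position is [0 -8 -6 / -2 3 -2 / 7 1 8]. Elementwise product with the kernel and sum: 0·1 + -8·1 + -2·1 + 7·2 + 8·1.

12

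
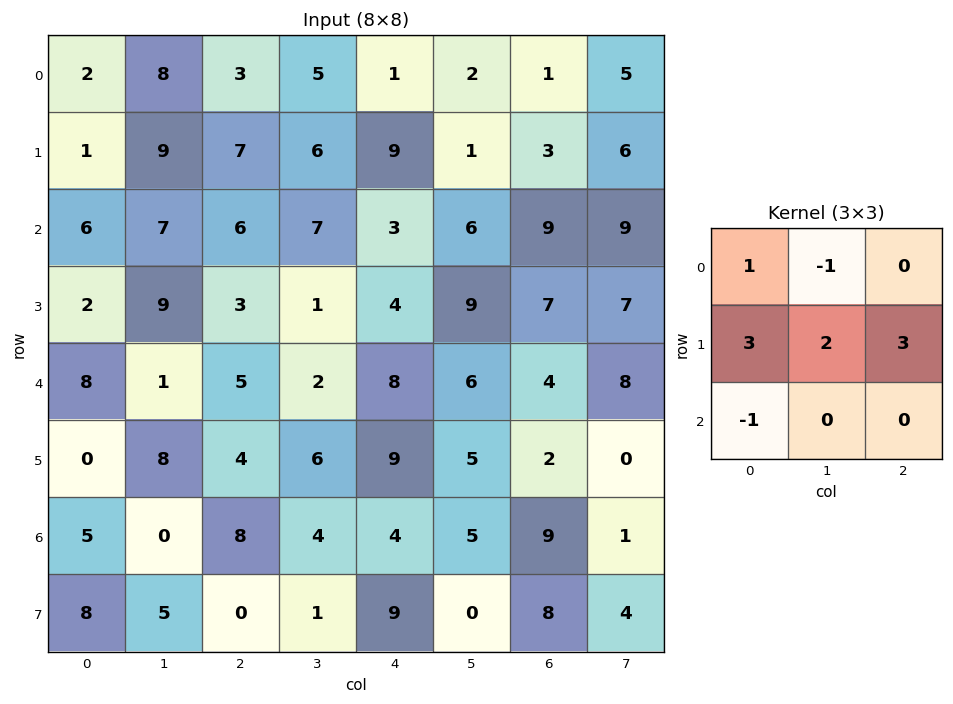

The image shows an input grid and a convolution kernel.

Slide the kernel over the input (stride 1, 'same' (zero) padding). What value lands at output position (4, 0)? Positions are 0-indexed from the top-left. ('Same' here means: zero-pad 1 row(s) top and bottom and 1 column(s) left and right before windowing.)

The receptive field on the zero-padded input at this output position is [0 2 9 / 0 8 1 / 0 0 8]. Elementwise product with the kernel and sum: 0·1 + 2·-1 + 0·3 + 8·2 + 1·3 + 0·-1.

17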